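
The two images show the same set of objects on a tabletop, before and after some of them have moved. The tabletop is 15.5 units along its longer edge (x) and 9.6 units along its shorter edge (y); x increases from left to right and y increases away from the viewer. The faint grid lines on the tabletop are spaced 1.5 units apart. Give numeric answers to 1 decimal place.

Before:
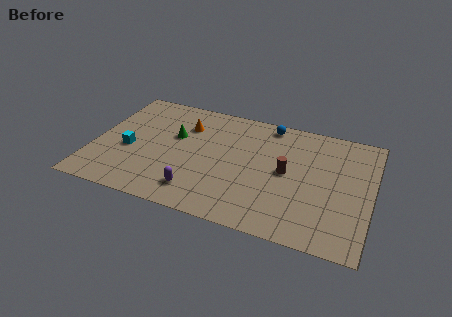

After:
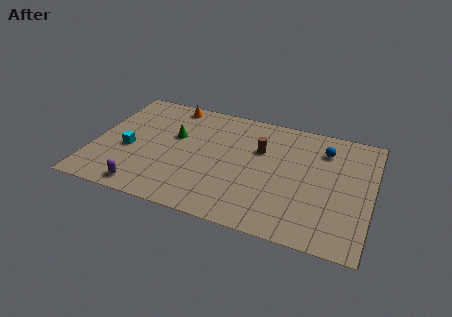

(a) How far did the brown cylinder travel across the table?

2.1

The brown cylinder moved from about (10.8, 4.9) to (9.2, 6.3), a distance of √(1.6² + 1.4²) ≈ 2.1.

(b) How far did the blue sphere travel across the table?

3.4

The blue sphere was near (9.5, 8.6) before and (12.7, 7.4) after, so it travelled √(3.2² + 1.2²) ≈ 3.4 units.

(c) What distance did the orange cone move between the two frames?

1.9

The orange cone moved from about (4.9, 7.0) to (3.9, 8.6), a distance of √(1.0² + 1.6²) ≈ 1.9.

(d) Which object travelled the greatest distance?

the blue sphere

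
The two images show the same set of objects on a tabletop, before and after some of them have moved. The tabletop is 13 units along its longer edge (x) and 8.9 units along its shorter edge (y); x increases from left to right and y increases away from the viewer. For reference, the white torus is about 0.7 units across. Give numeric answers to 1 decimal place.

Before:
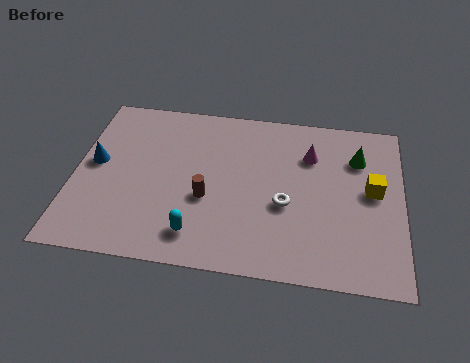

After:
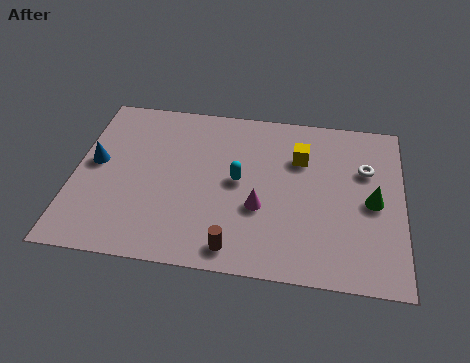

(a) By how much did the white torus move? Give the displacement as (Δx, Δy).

(3.1, 2.3)

From the two frames, the white torus sits at roughly (8.4, 3.6) before and (11.5, 5.9) after.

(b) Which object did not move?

the blue cone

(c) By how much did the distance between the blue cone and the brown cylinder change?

+2.1

They were about 4.7 units apart before and 6.8 after — 2.1 units further apart.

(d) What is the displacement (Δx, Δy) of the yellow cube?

(-2.9, 1.4)

From the two frames, the yellow cube sits at roughly (11.8, 4.8) before and (8.9, 6.2) after.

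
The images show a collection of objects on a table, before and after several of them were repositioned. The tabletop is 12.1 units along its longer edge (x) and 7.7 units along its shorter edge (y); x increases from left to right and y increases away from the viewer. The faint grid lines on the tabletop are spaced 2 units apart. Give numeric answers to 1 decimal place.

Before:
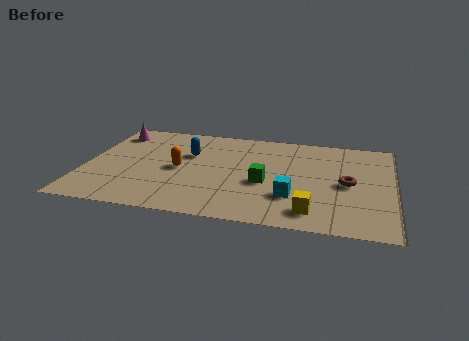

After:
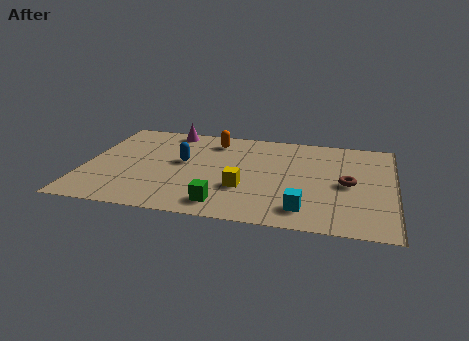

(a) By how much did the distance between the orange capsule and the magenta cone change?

-1.9

The distance was about 3.8 in the first image and 1.9 in the second, so they moved 1.9 units closer together.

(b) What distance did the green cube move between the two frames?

2.5

From (7.1, 3.2) to (5.6, 1.2), the green cube covered √(1.5² + 2.0²) ≈ 2.5 units.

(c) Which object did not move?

the brown torus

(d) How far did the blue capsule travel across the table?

0.7

From (4.0, 5.0) to (3.8, 4.3), the blue capsule covered √(0.2² + 0.7²) ≈ 0.7 units.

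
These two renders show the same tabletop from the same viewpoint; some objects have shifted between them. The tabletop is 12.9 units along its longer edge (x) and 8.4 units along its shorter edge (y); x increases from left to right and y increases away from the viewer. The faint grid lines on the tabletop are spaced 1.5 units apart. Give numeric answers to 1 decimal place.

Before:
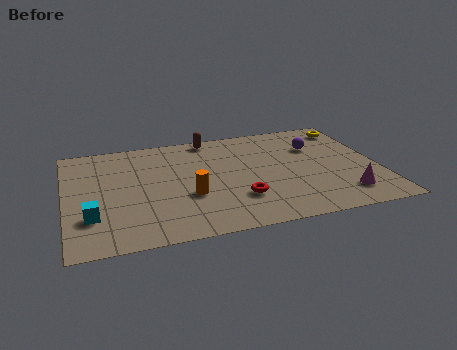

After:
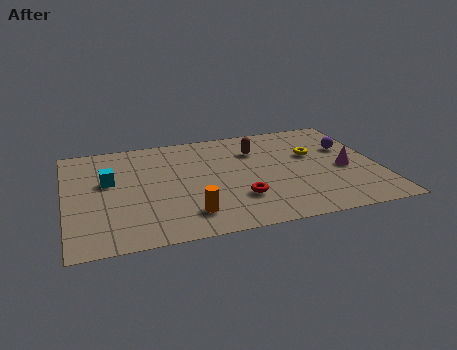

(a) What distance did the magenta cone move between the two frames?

2.0

From (11.3, 1.7) to (11.5, 3.7), the magenta cone covered √(0.2² + 2.0²) ≈ 2.0 units.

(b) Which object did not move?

the red torus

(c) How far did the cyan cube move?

2.7

The cyan cube was near (1.0, 2.4) before and (1.8, 5.0) after, so it travelled √(0.8² + 2.6²) ≈ 2.7 units.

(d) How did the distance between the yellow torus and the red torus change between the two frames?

-2.6

They were about 6.9 units apart before and 4.3 after — 2.6 units closer together.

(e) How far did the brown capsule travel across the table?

2.3

The brown capsule was near (6.2, 7.6) before and (8.0, 6.1) after, so it travelled √(1.8² + 1.5²) ≈ 2.3 units.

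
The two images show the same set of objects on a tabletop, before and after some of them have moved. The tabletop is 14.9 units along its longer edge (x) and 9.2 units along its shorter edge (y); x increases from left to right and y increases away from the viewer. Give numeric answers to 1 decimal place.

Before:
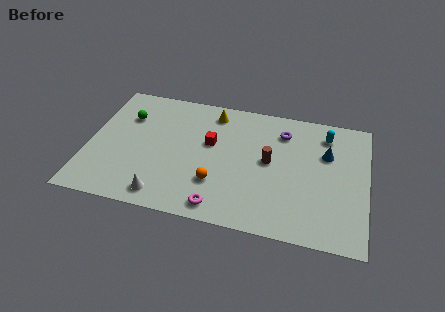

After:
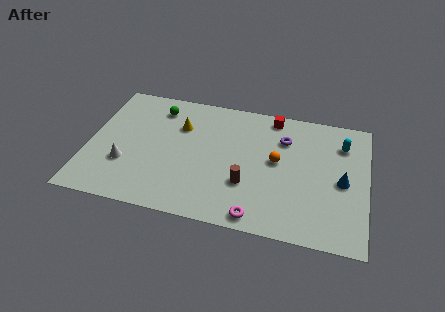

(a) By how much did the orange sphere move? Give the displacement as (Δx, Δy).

(3.1, 2.3)

The orange sphere was at about (7.0, 2.7) and moved to about (10.1, 5.0).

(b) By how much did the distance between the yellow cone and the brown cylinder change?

+0.8

Before: roughly 4.3 units apart; after: 5.1. That's 0.8 units further apart.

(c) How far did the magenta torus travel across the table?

2.0

The magenta torus moved from about (7.3, 1.1) to (9.3, 0.9), a distance of √(2.0² + 0.2²) ≈ 2.0.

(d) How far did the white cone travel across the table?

2.8

The white cone was near (4.3, 1.2) before and (2.1, 3.0) after, so it travelled √(2.2² + 1.8²) ≈ 2.8 units.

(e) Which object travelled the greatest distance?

the red cube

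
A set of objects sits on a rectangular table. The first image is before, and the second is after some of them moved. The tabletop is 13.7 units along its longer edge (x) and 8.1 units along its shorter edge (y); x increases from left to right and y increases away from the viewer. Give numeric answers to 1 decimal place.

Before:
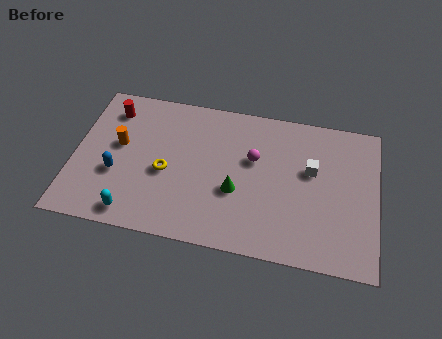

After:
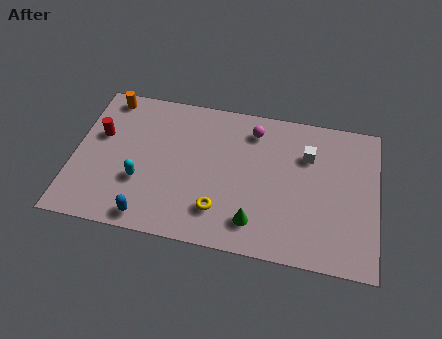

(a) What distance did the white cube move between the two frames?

0.8

The white cube was near (10.7, 4.9) before and (10.5, 5.7) after, so it travelled √(0.2² + 0.8²) ≈ 0.8 units.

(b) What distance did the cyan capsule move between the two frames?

1.8

The cyan capsule moved from about (2.9, 1.0) to (3.1, 2.8), a distance of √(0.2² + 1.8²) ≈ 1.8.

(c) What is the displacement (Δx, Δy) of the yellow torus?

(2.5, -1.6)

The yellow torus was at about (4.2, 3.5) and moved to about (6.7, 1.9).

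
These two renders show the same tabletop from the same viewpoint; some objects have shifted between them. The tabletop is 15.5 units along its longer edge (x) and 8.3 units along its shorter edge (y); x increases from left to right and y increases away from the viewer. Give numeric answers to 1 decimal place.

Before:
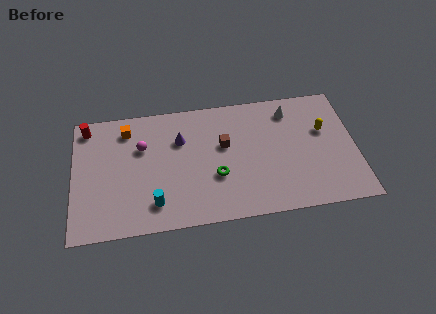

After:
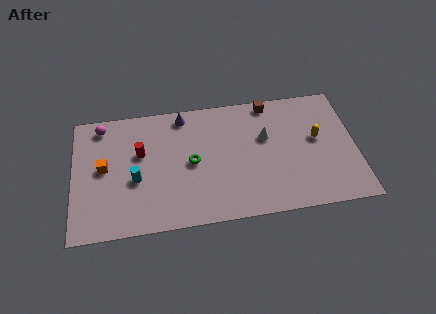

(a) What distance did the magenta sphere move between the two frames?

2.8

The magenta sphere moved from about (3.8, 5.5) to (1.6, 7.2), a distance of √(2.2² + 1.7²) ≈ 2.8.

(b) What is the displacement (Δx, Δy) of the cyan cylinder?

(-1.0, 1.7)

From the two frames, the cyan cylinder sits at roughly (4.4, 1.7) before and (3.4, 3.4) after.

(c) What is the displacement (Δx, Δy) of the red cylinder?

(2.9, -2.1)

From the two frames, the red cylinder sits at roughly (0.8, 7.2) before and (3.7, 5.1) after.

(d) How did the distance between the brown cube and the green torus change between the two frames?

+3.5

Before: roughly 2.1 units apart; after: 5.6. That's 3.5 units further apart.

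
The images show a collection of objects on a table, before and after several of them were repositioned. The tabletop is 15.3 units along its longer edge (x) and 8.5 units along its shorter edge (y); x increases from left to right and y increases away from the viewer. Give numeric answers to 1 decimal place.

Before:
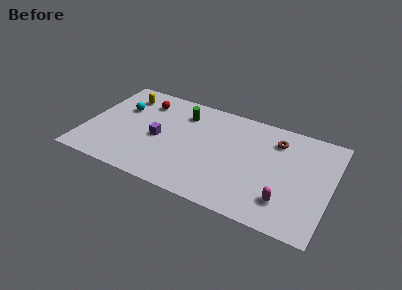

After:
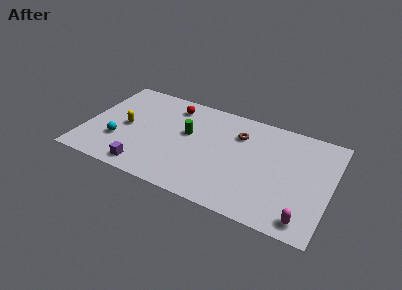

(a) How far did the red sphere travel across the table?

1.8

The red sphere was near (3.3, 6.7) before and (5.1, 7.0) after, so it travelled √(1.8² + 0.3²) ≈ 1.8 units.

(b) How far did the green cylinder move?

1.7

The green cylinder was near (5.8, 6.6) before and (6.3, 5.0) after, so it travelled √(0.5² + 1.6²) ≈ 1.7 units.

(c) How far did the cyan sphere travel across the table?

2.9

From (2.0, 5.6) to (2.2, 2.7), the cyan sphere covered √(0.2² + 2.9²) ≈ 2.9 units.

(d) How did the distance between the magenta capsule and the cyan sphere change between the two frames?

+0.6

They were about 11.3 units apart before and 11.9 after — 0.6 units further apart.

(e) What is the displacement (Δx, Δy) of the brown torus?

(-2.3, -0.4)

The brown torus started near (11.7, 6.6) and ended near (9.4, 6.2).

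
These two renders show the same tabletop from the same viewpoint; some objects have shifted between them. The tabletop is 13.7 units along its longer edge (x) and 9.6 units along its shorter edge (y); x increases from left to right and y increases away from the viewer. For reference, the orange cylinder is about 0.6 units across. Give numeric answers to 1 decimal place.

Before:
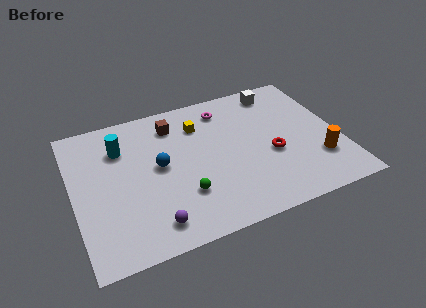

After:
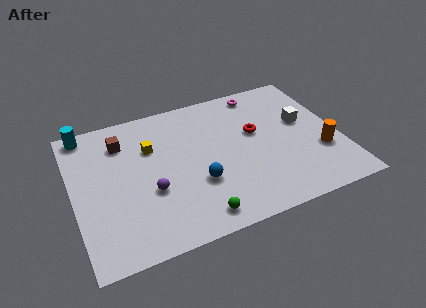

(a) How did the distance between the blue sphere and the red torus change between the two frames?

-1.7

Before: roughly 5.8 units apart; after: 4.1. That's 1.7 units closer together.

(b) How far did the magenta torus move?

2.1

The magenta torus was near (8.1, 7.9) before and (10.1, 8.5) after, so it travelled √(2.0² + 0.6²) ≈ 2.1 units.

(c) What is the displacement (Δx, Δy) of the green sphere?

(0.5, -1.6)

The green sphere started near (5.4, 2.8) and ended near (5.9, 1.2).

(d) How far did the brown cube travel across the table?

2.7

The brown cube moved from about (5.4, 7.7) to (2.7, 7.4), a distance of √(2.7² + 0.3²) ≈ 2.7.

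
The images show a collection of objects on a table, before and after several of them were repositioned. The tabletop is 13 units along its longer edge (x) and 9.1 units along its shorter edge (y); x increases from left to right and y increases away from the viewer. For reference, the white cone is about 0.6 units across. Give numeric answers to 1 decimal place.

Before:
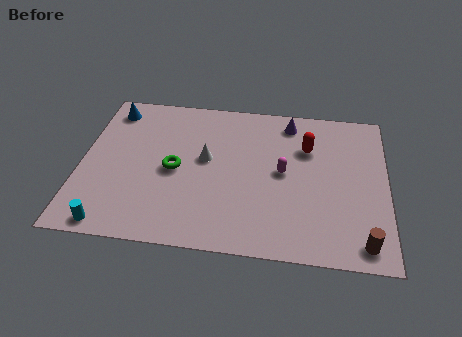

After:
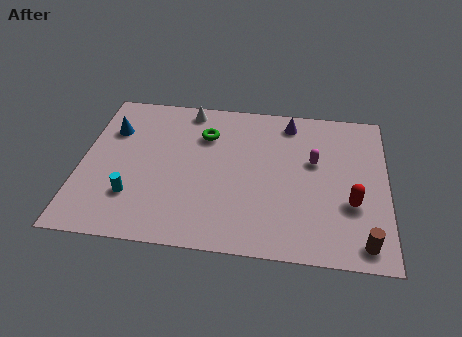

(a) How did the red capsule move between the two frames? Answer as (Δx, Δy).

(1.9, -3.1)

The red capsule started near (9.6, 6.3) and ended near (11.5, 3.2).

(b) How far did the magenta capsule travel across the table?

1.5

The magenta capsule was near (8.6, 4.7) before and (9.9, 5.5) after, so it travelled √(1.3² + 0.8²) ≈ 1.5 units.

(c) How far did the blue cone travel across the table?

1.3

The blue cone moved from about (1.1, 7.7) to (1.2, 6.4), a distance of √(0.1² + 1.3²) ≈ 1.3.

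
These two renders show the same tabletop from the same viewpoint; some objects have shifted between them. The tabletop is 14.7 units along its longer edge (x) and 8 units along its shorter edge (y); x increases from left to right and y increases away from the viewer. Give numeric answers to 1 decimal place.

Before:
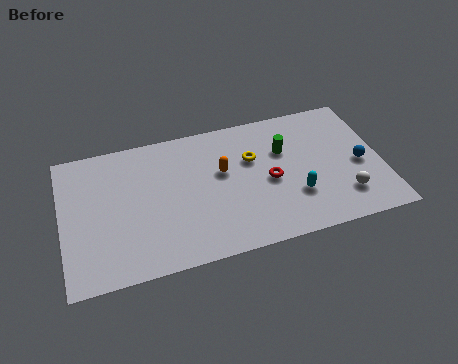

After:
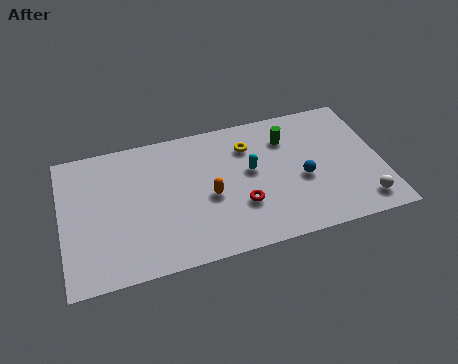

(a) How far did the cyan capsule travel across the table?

2.8

The cyan capsule moved from about (10.6, 2.5) to (8.7, 4.5), a distance of √(1.9² + 2.0²) ≈ 2.8.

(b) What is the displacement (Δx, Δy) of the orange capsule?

(-0.7, -1.3)

From the two frames, the orange capsule sits at roughly (7.4, 4.8) before and (6.7, 3.5) after.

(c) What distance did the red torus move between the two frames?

1.8

From (9.5, 3.7) to (8.1, 2.6), the red torus covered √(1.4² + 1.1²) ≈ 1.8 units.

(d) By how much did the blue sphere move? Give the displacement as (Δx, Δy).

(-2.7, -0.2)

The blue sphere started near (13.7, 3.6) and ended near (11.0, 3.4).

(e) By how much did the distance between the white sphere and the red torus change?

+1.9

They were about 3.8 units apart before and 5.7 after — 1.9 units further apart.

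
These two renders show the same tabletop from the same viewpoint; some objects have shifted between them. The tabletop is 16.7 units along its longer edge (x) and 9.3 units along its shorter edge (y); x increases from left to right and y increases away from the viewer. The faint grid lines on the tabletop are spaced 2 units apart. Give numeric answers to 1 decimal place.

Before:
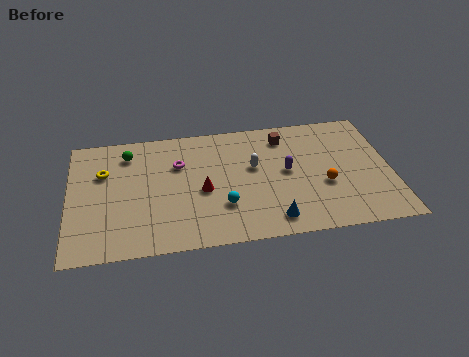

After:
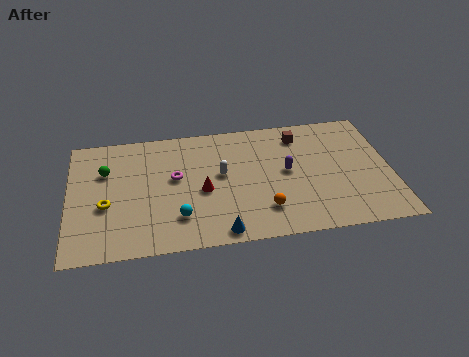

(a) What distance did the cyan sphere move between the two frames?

2.4

The cyan sphere was near (7.9, 2.8) before and (5.6, 2.3) after, so it travelled √(2.3² + 0.5²) ≈ 2.4 units.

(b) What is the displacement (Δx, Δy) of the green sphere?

(-1.2, -1.2)

The green sphere was at about (3.1, 7.5) and moved to about (1.9, 6.3).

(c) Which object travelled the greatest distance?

the orange sphere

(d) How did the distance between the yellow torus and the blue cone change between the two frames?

-3.4

They were about 9.8 units apart before and 6.4 after — 3.4 units closer together.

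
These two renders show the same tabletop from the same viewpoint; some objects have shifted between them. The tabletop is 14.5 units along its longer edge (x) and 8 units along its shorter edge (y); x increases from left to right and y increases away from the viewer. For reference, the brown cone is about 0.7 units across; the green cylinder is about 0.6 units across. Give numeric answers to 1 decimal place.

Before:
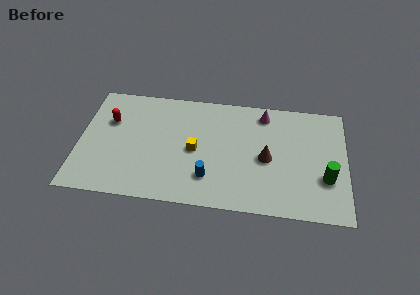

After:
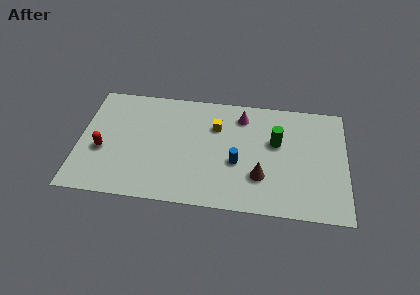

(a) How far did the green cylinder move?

3.5

From (13.4, 2.7) to (10.7, 4.9), the green cylinder covered √(2.7² + 2.2²) ≈ 3.5 units.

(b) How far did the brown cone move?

1.3

The brown cone moved from about (10.2, 3.7) to (9.9, 2.4), a distance of √(0.3² + 1.3²) ≈ 1.3.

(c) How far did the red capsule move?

2.1

The red capsule moved from about (1.6, 5.3) to (1.3, 3.2), a distance of √(0.3² + 2.1²) ≈ 2.1.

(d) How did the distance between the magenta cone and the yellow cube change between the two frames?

-3.1

Before: roughly 4.8 units apart; after: 1.7. That's 3.1 units closer together.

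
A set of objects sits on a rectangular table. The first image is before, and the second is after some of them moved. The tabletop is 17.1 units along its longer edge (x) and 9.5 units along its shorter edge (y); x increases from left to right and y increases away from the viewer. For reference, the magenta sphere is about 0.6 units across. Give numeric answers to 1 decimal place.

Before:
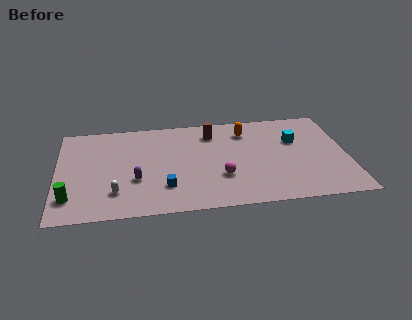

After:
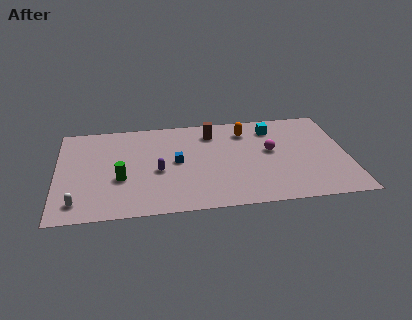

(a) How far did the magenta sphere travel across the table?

3.7

The magenta sphere moved from about (9.6, 3.1) to (12.6, 5.3), a distance of √(3.0² + 2.2²) ≈ 3.7.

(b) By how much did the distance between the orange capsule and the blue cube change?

-2.1

The distance was about 7.0 in the first image and 4.9 in the second, so they moved 2.1 units closer together.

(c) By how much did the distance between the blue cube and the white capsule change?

+3.8

Before: roughly 2.9 units apart; after: 6.7. That's 3.8 units further apart.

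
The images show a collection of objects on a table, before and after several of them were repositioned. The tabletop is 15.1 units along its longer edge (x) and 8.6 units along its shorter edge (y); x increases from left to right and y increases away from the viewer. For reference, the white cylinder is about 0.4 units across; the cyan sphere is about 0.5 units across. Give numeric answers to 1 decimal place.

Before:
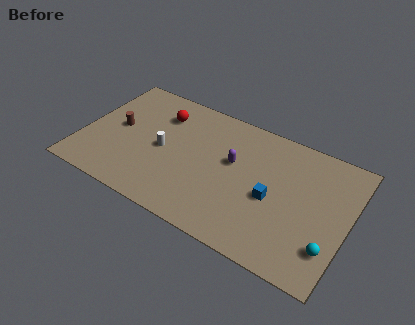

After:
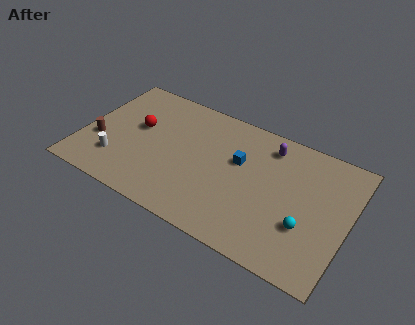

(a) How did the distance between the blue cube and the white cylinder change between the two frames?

+1.0

They were about 6.3 units apart before and 7.3 after — 1.0 units further apart.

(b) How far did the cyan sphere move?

1.6

The cyan sphere moved from about (14.3, 2.2) to (12.9, 2.9), a distance of √(1.4² + 0.7²) ≈ 1.6.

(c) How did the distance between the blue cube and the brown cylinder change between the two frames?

-0.9

They were about 9.0 units apart before and 8.1 after — 0.9 units closer together.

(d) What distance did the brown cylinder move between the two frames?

1.7

From (1.9, 4.5) to (1.0, 3.1), the brown cylinder covered √(0.9² + 1.4²) ≈ 1.7 units.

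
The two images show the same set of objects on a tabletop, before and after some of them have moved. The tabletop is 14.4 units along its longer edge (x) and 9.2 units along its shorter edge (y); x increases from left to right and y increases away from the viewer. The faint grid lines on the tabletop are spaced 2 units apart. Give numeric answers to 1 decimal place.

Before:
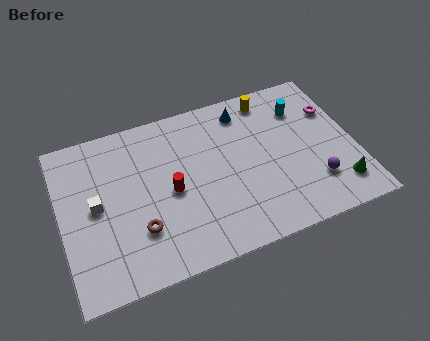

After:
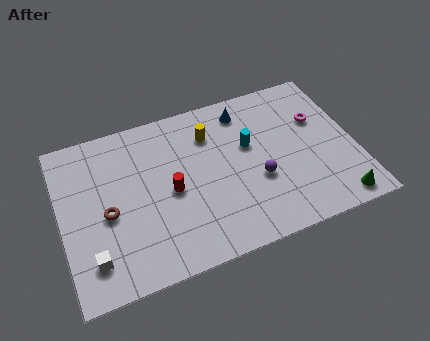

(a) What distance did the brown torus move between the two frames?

2.0

The brown torus moved from about (3.6, 2.7) to (2.2, 4.1), a distance of √(1.4² + 1.4²) ≈ 2.0.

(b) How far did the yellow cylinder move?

3.3

From (10.6, 8.0) to (7.5, 6.9), the yellow cylinder covered √(3.1² + 1.1²) ≈ 3.3 units.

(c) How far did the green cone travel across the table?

0.8

The green cone moved from about (13.3, 1.8) to (13.1, 1.0), a distance of √(0.2² + 0.8²) ≈ 0.8.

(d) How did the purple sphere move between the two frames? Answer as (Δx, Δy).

(-2.7, 1.1)

The purple sphere started near (12.2, 2.4) and ended near (9.5, 3.5).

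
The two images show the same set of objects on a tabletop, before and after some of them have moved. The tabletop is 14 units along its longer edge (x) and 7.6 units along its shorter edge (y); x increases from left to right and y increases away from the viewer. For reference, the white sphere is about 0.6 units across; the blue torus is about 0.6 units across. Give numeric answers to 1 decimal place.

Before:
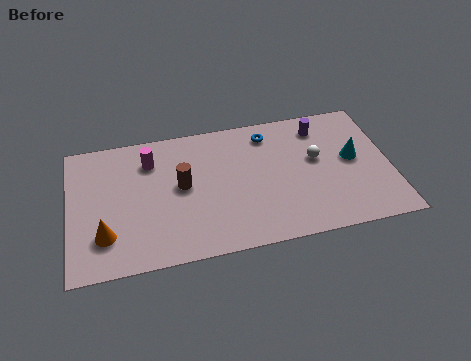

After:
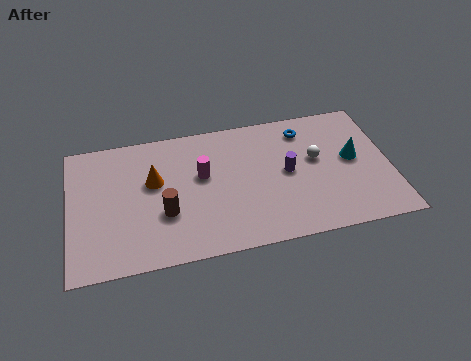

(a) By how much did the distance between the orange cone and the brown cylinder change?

-2.1

The distance was about 4.0 in the first image and 1.9 in the second, so they moved 2.1 units closer together.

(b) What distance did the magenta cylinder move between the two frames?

2.6

The magenta cylinder was near (3.6, 5.8) before and (5.8, 4.5) after, so it travelled √(2.2² + 1.3²) ≈ 2.6 units.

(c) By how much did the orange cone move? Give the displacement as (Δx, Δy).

(2.2, 2.6)

The orange cone was at about (1.5, 2.0) and moved to about (3.7, 4.6).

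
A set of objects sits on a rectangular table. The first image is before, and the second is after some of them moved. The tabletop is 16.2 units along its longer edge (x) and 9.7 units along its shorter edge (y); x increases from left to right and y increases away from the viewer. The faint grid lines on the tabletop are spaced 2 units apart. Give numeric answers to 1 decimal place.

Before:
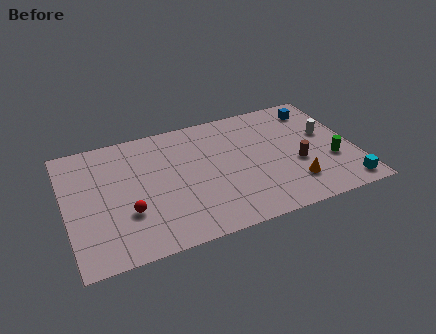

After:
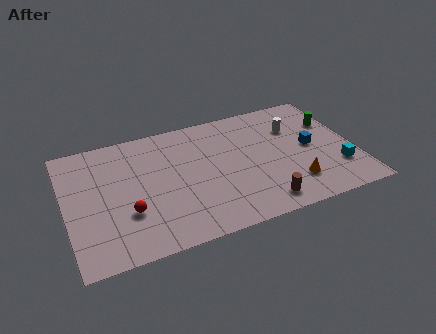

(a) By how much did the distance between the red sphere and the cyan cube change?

-0.4

Before: roughly 12.2 units apart; after: 11.8. That's 0.4 units closer together.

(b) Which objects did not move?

the red sphere and the orange cone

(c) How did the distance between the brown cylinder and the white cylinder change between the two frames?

+3.3

The distance was about 2.7 in the first image and 6.0 in the second, so they moved 3.3 units further apart.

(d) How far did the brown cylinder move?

3.3

The brown cylinder was near (12.9, 3.8) before and (10.6, 1.4) after, so it travelled √(2.3² + 2.4²) ≈ 3.3 units.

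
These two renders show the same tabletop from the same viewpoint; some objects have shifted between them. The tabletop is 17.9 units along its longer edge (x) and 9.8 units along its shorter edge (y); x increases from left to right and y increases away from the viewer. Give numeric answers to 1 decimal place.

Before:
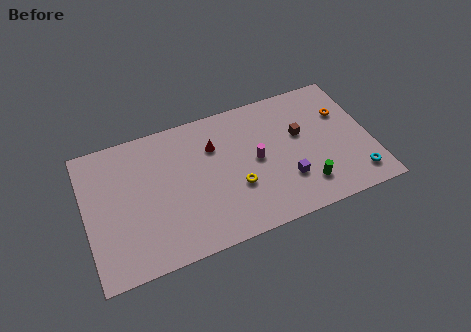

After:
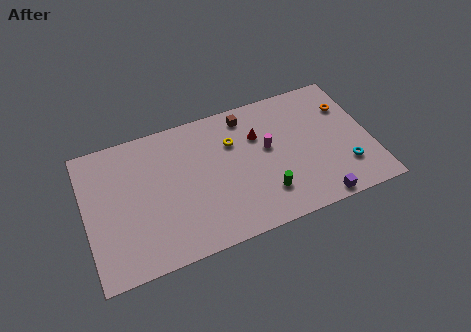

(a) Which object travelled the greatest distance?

the brown cube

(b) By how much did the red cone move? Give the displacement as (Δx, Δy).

(2.8, -0.2)

The red cone started near (8.2, 6.9) and ended near (11.0, 6.7).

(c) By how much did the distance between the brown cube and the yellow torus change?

-3.0

Before: roughly 4.9 units apart; after: 1.9. That's 3.0 units closer together.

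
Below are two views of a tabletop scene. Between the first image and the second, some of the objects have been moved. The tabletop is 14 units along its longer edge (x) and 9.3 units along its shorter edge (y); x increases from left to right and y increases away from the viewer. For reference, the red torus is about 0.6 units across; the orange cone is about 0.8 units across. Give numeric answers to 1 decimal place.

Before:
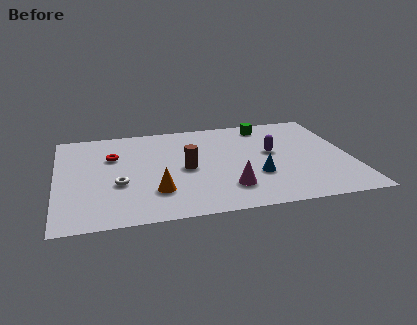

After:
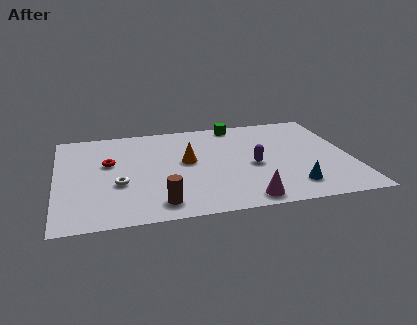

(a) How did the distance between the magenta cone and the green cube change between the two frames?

+1.2

They were about 6.2 units apart before and 7.4 after — 1.2 units further apart.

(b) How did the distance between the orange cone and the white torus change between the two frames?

+1.7

They were about 2.0 units apart before and 3.7 after — 1.7 units further apart.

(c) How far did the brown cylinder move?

3.3

The brown cylinder moved from about (6.1, 4.4) to (4.7, 1.4), a distance of √(1.4² + 3.0²) ≈ 3.3.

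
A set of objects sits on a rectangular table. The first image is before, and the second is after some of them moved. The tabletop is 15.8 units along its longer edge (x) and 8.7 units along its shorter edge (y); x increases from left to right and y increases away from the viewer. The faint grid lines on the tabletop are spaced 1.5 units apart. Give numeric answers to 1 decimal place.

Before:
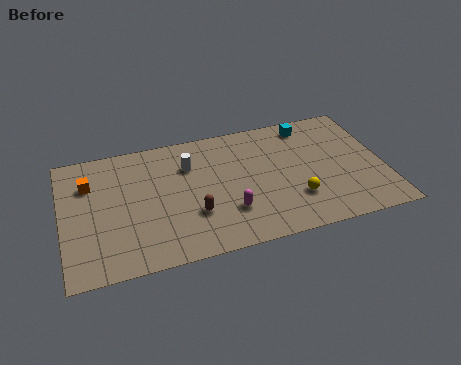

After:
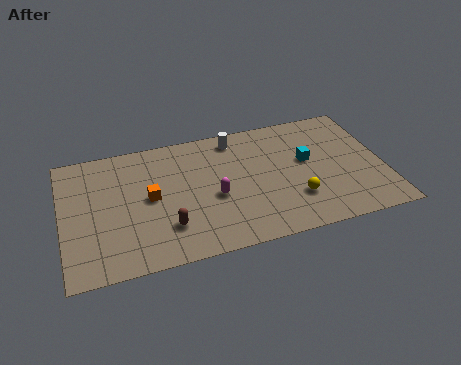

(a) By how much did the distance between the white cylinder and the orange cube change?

+0.4

They were about 4.9 units apart before and 5.3 after — 0.4 units further apart.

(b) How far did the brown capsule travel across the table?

1.4

The brown capsule was near (6.3, 2.8) before and (5.0, 2.3) after, so it travelled √(1.3² + 0.5²) ≈ 1.4 units.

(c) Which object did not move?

the yellow sphere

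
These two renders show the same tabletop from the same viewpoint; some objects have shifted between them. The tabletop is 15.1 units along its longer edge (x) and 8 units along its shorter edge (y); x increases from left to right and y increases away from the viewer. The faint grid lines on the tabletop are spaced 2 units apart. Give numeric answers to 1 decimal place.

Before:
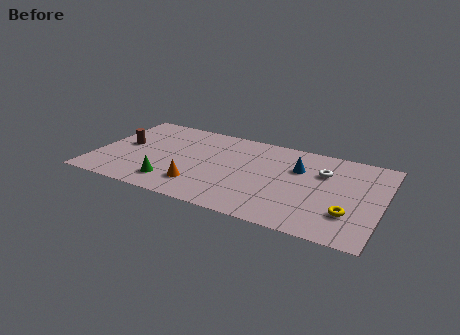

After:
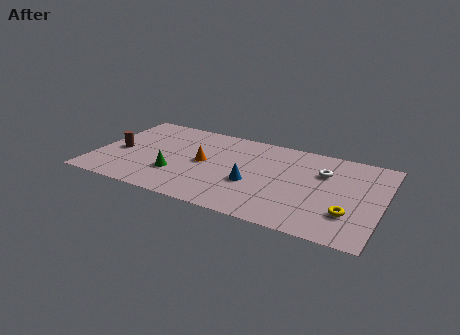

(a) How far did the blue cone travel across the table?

3.2

The blue cone was near (10.6, 5.4) before and (8.4, 3.1) after, so it travelled √(2.2² + 2.3²) ≈ 3.2 units.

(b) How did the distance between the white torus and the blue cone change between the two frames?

+2.9

They were about 1.3 units apart before and 4.2 after — 2.9 units further apart.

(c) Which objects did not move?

the yellow torus and the white torus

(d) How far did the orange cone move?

2.2

The orange cone moved from about (5.7, 1.9) to (5.7, 4.1), a distance of √(0.0² + 2.2²) ≈ 2.2.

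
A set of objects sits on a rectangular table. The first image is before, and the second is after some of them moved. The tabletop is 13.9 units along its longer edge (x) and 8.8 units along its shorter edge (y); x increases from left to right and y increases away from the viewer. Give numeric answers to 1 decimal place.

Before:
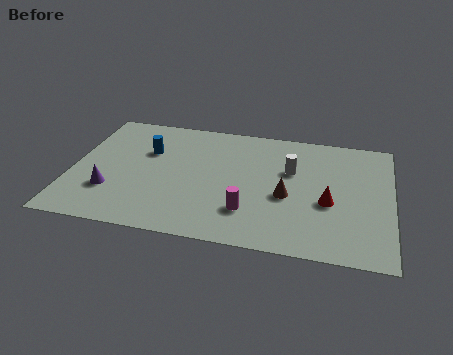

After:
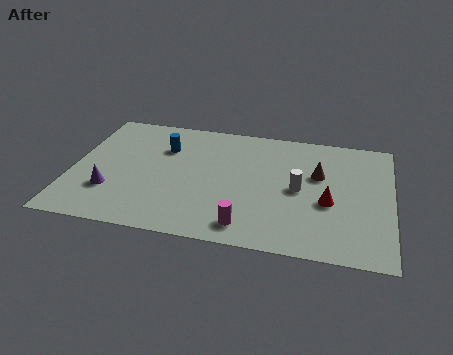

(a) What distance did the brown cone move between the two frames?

2.2

The brown cone moved from about (9.4, 3.7) to (10.7, 5.5), a distance of √(1.3² + 1.8²) ≈ 2.2.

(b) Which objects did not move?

the purple cone and the red cone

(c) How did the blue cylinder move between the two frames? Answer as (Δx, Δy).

(0.7, 0.4)

From the two frames, the blue cylinder sits at roughly (3.2, 5.8) before and (3.9, 6.2) after.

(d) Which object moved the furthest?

the brown cone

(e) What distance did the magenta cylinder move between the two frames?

1.0

The magenta cylinder was near (7.8, 2.3) before and (7.8, 1.3) after, so it travelled √(0.0² + 1.0²) ≈ 1.0 units.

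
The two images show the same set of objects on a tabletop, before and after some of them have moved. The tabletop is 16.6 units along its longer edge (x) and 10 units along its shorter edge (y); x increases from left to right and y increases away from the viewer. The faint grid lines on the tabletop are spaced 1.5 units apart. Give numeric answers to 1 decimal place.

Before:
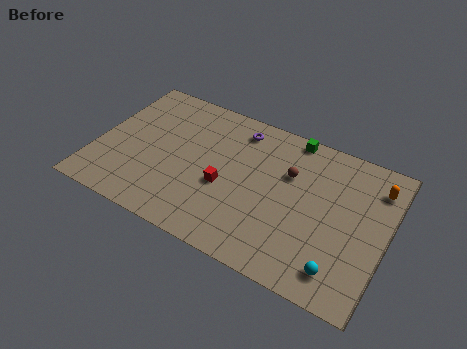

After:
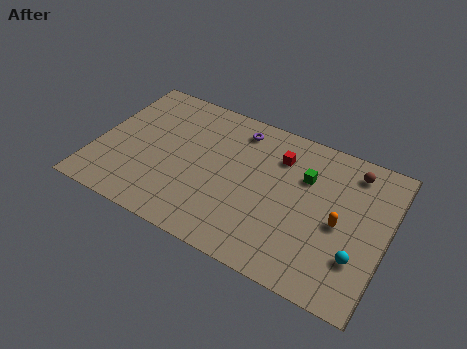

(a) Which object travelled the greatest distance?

the red cube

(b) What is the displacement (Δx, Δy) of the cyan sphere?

(0.8, 1.2)

The cyan sphere started near (14.4, 1.7) and ended near (15.2, 2.9).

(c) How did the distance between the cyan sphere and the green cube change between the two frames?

-3.2

Before: roughly 8.4 units apart; after: 5.2. That's 3.2 units closer together.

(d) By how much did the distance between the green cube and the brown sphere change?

+0.4

They were about 2.6 units apart before and 3.0 after — 0.4 units further apart.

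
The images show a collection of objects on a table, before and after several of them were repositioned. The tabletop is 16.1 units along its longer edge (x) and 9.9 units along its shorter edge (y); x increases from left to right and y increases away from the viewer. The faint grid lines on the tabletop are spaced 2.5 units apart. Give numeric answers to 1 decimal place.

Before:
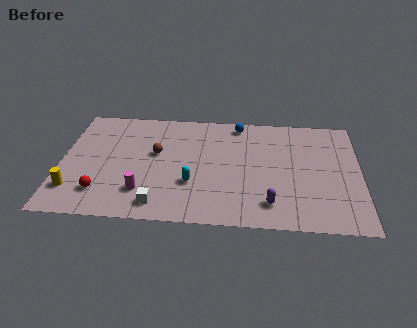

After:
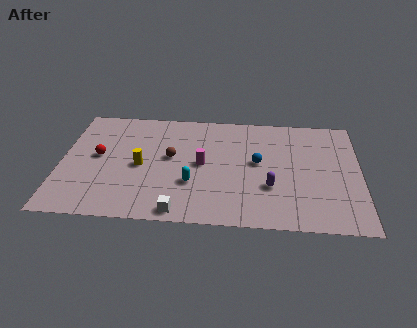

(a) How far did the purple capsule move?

1.4

The purple capsule moved from about (11.3, 1.9) to (11.3, 3.3), a distance of √(0.0² + 1.4²) ≈ 1.4.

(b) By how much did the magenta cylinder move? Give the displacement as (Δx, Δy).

(3.1, 2.6)

The magenta cylinder started near (4.5, 2.4) and ended near (7.6, 5.0).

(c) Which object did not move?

the cyan capsule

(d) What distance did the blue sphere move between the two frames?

3.6

From (9.5, 8.8) to (10.6, 5.4), the blue sphere covered √(1.1² + 3.4²) ≈ 3.6 units.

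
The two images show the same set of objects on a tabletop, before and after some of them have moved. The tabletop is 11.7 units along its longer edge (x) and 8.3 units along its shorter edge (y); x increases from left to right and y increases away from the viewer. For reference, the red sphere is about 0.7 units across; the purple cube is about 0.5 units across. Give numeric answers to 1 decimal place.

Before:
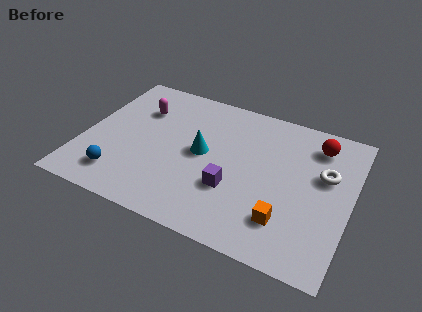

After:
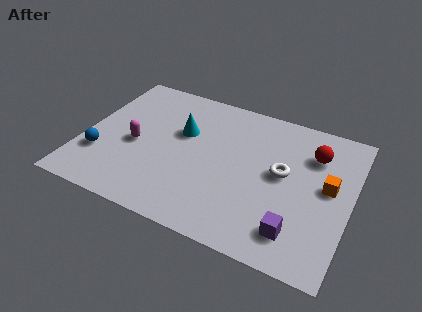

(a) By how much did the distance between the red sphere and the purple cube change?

-0.6

They were about 5.1 units apart before and 4.5 after — 0.6 units closer together.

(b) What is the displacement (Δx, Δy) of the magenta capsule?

(0.1, -2.2)

The magenta capsule was at about (2.2, 5.9) and moved to about (2.3, 3.7).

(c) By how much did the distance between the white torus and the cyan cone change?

-0.8

The distance was about 5.4 in the first image and 4.6 in the second, so they moved 0.8 units closer together.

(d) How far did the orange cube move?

3.0

From (9.1, 2.0) to (10.7, 4.5), the orange cube covered √(1.6² + 2.5²) ≈ 3.0 units.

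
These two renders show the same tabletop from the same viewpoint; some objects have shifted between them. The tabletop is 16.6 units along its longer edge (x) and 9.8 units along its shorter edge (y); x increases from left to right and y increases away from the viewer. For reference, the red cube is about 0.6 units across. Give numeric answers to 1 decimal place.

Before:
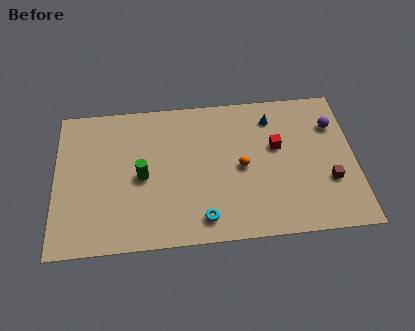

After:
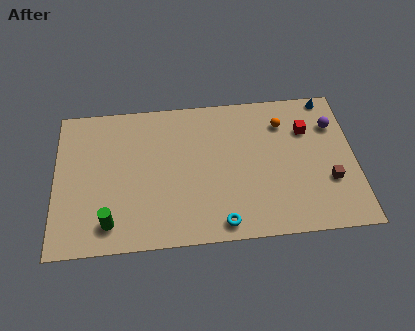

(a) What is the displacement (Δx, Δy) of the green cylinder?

(-1.8, -2.9)

The green cylinder was at about (4.8, 4.6) and moved to about (3.0, 1.7).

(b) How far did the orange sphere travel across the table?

3.7

From (10.3, 4.7) to (12.7, 7.5), the orange sphere covered √(2.4² + 2.8²) ≈ 3.7 units.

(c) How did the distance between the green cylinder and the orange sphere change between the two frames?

+5.8

Before: roughly 5.5 units apart; after: 11.3. That's 5.8 units further apart.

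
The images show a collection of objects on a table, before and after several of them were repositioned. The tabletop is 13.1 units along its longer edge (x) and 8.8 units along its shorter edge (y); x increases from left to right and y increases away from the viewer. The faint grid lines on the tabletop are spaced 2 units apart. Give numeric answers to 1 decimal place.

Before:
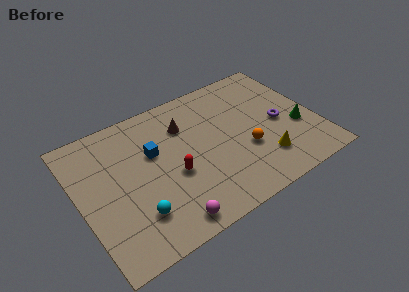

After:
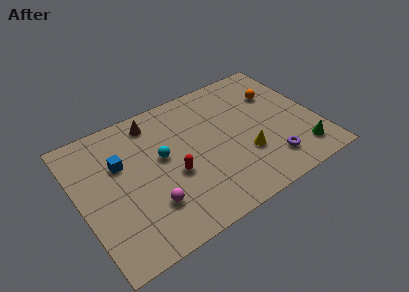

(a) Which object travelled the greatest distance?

the orange sphere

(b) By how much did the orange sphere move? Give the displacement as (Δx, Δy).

(2.3, 2.9)

From the two frames, the orange sphere sits at roughly (9.0, 3.2) before and (11.3, 6.1) after.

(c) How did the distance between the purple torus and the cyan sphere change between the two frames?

-2.2

The distance was about 8.6 in the first image and 6.4 in the second, so they moved 2.2 units closer together.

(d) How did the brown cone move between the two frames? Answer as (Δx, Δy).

(-1.6, 1.1)

From the two frames, the brown cone sits at roughly (6.1, 6.4) before and (4.5, 7.5) after.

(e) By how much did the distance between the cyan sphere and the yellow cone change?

-2.3

Before: roughly 7.1 units apart; after: 4.8. That's 2.3 units closer together.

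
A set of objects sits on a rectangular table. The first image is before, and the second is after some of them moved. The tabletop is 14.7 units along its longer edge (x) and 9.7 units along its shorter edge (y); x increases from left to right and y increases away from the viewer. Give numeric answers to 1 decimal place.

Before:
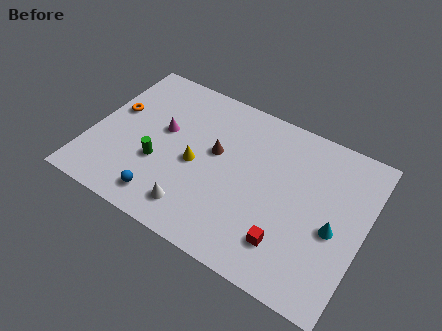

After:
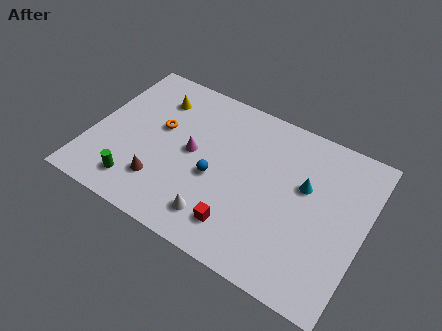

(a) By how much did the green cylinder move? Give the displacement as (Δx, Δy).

(-0.9, -1.8)

The green cylinder started near (3.8, 3.5) and ended near (2.9, 1.7).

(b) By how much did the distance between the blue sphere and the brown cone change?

-1.5

They were about 4.7 units apart before and 3.2 after — 1.5 units closer together.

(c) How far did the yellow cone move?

4.1

The yellow cone was near (5.7, 4.4) before and (3.0, 7.5) after, so it travelled √(2.7² + 3.1²) ≈ 4.1 units.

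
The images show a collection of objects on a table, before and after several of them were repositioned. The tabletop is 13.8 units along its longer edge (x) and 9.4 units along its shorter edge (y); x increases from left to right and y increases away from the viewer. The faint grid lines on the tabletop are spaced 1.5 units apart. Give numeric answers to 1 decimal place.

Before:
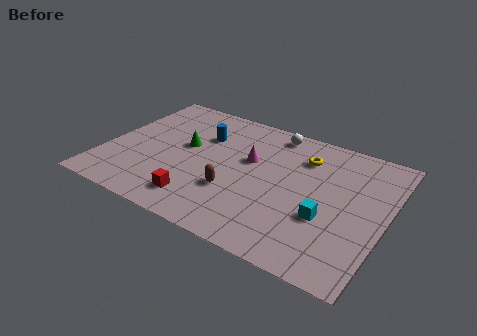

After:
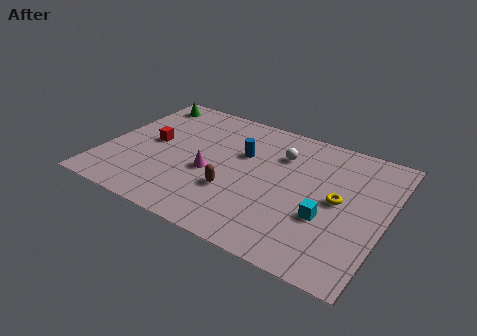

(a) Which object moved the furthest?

the red cube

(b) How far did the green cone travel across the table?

3.8

From (3.8, 5.3) to (1.2, 8.1), the green cone covered √(2.6² + 2.8²) ≈ 3.8 units.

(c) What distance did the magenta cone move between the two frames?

2.5

From (7.0, 5.7) to (5.3, 3.9), the magenta cone covered √(1.7² + 1.8²) ≈ 2.5 units.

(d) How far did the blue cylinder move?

2.2

The blue cylinder was near (4.5, 6.5) before and (6.6, 6.0) after, so it travelled √(2.1² + 0.5²) ≈ 2.2 units.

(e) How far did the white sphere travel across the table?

1.6

The white sphere was near (7.8, 8.3) before and (8.4, 6.8) after, so it travelled √(0.6² + 1.5²) ≈ 1.6 units.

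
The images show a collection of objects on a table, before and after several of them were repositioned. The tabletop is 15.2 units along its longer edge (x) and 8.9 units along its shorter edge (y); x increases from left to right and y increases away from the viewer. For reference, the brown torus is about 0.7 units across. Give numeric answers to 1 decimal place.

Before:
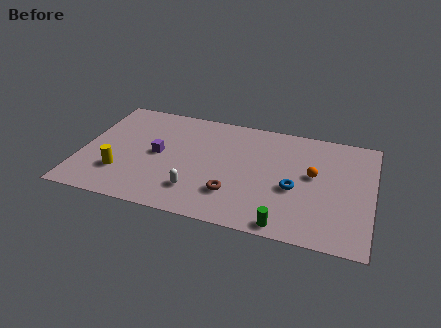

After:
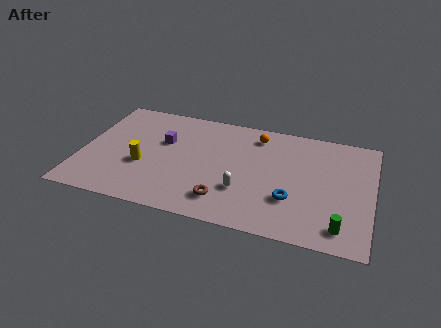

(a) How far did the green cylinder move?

2.9

The green cylinder was near (10.9, 0.8) before and (13.7, 1.4) after, so it travelled √(2.8² + 0.6²) ≈ 2.9 units.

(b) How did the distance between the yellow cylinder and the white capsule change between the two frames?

+1.3

The distance was about 4.0 in the first image and 5.3 in the second, so they moved 1.3 units further apart.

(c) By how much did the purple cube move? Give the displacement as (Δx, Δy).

(0.2, 1.1)

From the two frames, the purple cube sits at roughly (4.0, 4.5) before and (4.2, 5.6) after.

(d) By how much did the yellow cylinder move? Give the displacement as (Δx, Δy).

(1.1, 0.9)

The yellow cylinder was at about (2.2, 2.5) and moved to about (3.3, 3.4).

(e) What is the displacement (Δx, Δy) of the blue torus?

(-0.1, -0.9)

The blue torus started near (11.2, 3.7) and ended near (11.1, 2.8).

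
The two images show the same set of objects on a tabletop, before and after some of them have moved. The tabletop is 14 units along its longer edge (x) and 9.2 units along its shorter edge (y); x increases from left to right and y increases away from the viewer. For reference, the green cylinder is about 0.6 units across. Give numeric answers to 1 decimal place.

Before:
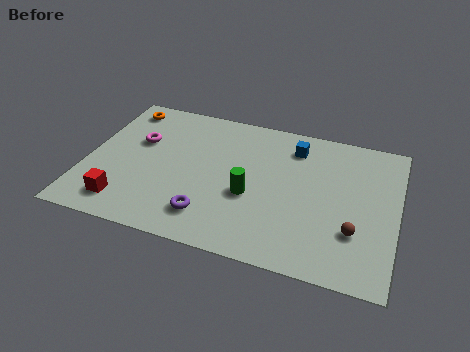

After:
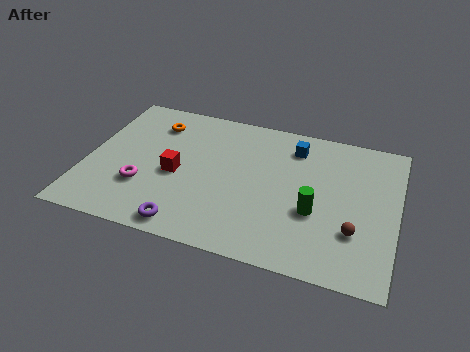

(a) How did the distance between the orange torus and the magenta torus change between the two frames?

+2.0

The distance was about 2.3 in the first image and 4.3 in the second, so they moved 2.0 units further apart.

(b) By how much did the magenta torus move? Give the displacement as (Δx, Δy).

(0.5, -2.9)

The magenta torus started near (2.2, 5.8) and ended near (2.7, 2.9).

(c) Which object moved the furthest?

the red cube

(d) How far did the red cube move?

3.3

The red cube moved from about (2.0, 1.6) to (4.1, 4.1), a distance of √(2.1² + 2.5²) ≈ 3.3.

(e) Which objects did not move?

the brown sphere and the blue cube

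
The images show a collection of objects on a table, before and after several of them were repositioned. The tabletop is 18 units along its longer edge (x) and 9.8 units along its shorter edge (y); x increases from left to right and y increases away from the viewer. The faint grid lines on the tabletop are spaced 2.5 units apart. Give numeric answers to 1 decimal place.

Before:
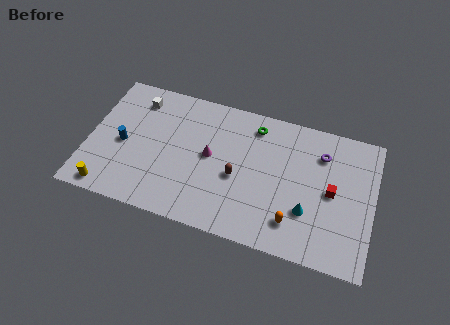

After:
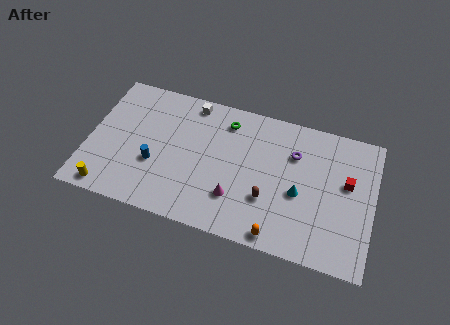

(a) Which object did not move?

the yellow cylinder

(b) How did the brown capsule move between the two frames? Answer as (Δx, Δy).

(2.0, -1.0)

The brown capsule was at about (9.5, 4.2) and moved to about (11.5, 3.2).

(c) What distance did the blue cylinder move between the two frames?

2.3

From (2.2, 4.5) to (4.3, 3.6), the blue cylinder covered √(2.1² + 0.9²) ≈ 2.3 units.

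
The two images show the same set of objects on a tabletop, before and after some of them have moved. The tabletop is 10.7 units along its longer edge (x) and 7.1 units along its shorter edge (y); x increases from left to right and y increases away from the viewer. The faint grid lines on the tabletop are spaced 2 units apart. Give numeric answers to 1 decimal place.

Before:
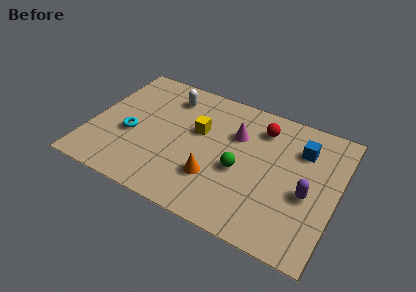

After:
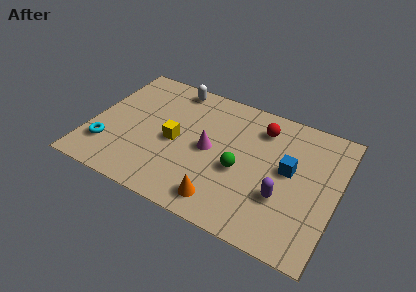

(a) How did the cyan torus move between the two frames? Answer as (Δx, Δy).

(-0.9, -1.1)

The cyan torus started near (1.8, 2.9) and ended near (0.9, 1.8).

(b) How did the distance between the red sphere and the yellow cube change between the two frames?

+1.3

Before: roughly 2.9 units apart; after: 4.2. That's 1.3 units further apart.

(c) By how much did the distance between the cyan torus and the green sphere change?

+1.0

They were about 4.8 units apart before and 5.8 after — 1.0 units further apart.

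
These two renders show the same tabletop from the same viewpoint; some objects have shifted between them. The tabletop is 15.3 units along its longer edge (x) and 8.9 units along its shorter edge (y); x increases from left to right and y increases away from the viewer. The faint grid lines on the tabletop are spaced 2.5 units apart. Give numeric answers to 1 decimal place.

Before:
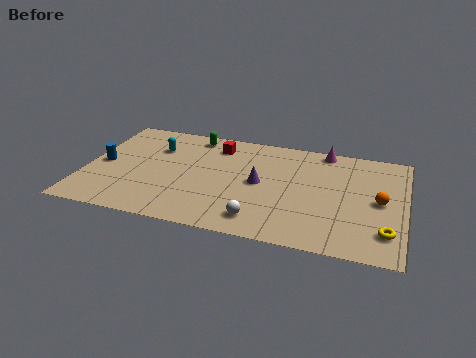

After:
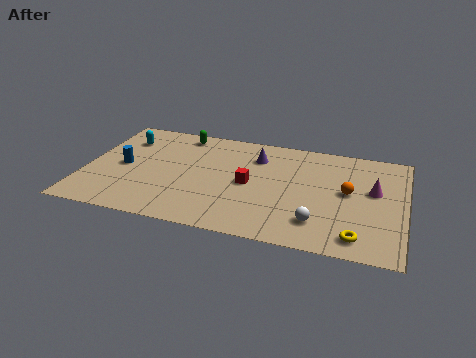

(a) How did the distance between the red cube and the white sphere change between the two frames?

-2.1

Before: roughly 6.2 units apart; after: 4.1. That's 2.1 units closer together.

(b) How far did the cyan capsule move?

1.6

From (3.2, 6.3) to (1.6, 6.7), the cyan capsule covered √(1.6² + 0.4²) ≈ 1.6 units.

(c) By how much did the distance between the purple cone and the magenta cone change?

+1.3

The distance was about 4.6 in the first image and 5.9 in the second, so they moved 1.3 units further apart.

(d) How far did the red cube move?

3.4

From (6.1, 7.2) to (7.9, 4.3), the red cube covered √(1.8² + 2.9²) ≈ 3.4 units.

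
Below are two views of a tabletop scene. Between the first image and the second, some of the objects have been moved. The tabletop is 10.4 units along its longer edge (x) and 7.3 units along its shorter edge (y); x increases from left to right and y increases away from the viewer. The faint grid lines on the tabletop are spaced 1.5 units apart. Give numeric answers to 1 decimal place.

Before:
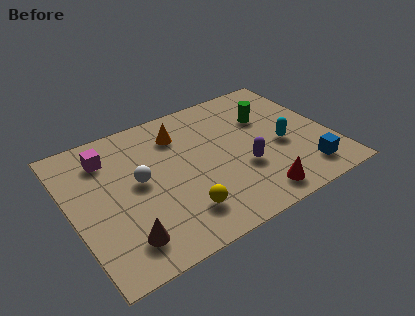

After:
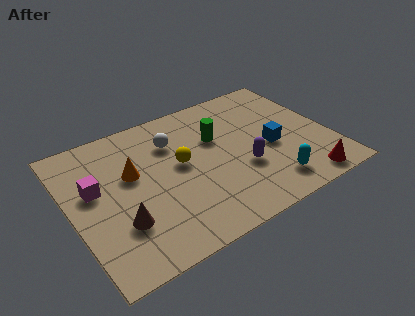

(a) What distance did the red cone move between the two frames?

2.0

From (6.9, 1.0) to (8.9, 0.8), the red cone covered √(2.0² + 0.2²) ≈ 2.0 units.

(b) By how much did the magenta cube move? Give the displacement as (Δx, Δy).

(-0.7, -1.4)

The magenta cube started near (1.7, 5.7) and ended near (1.0, 4.3).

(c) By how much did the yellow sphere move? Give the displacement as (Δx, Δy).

(0.4, 2.4)

The yellow sphere was at about (4.0, 1.6) and moved to about (4.4, 4.0).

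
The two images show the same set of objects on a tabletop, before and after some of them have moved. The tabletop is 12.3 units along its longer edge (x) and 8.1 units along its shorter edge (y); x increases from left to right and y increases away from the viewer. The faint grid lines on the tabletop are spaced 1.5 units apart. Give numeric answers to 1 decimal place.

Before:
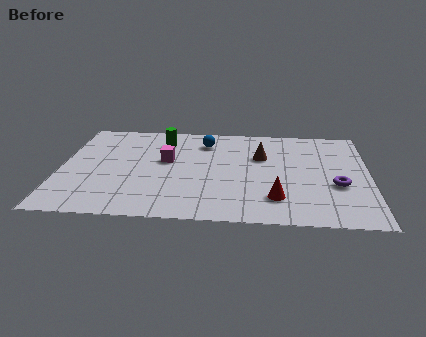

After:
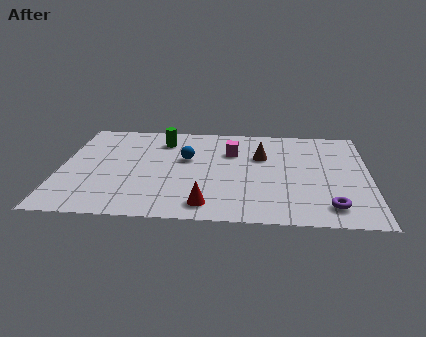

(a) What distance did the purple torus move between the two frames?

1.7

The purple torus was near (11.0, 3.1) before and (10.7, 1.4) after, so it travelled √(0.3² + 1.7²) ≈ 1.7 units.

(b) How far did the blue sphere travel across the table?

1.7

The blue sphere was near (5.7, 6.4) before and (5.0, 4.9) after, so it travelled √(0.7² + 1.5²) ≈ 1.7 units.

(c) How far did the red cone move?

2.8

The red cone was near (8.6, 1.9) before and (5.9, 1.2) after, so it travelled √(2.7² + 0.7²) ≈ 2.8 units.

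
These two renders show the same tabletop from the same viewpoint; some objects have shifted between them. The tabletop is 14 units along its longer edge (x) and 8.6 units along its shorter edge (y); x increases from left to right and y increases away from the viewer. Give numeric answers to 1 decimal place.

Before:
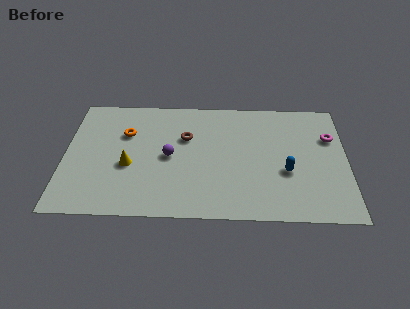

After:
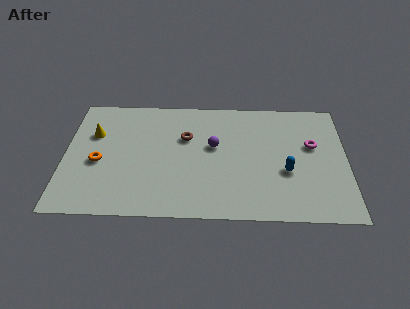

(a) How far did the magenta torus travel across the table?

1.1

The magenta torus was near (13.2, 5.8) before and (12.3, 5.2) after, so it travelled √(0.9² + 0.6²) ≈ 1.1 units.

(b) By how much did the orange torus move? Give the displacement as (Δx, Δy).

(-1.3, -2.1)

The orange torus started near (3.0, 5.8) and ended near (1.7, 3.7).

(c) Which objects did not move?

the blue capsule and the brown torus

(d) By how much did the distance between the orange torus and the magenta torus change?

+0.5

The distance was about 10.2 in the first image and 10.7 in the second, so they moved 0.5 units further apart.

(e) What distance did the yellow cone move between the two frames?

2.8

The yellow cone moved from about (3.2, 3.5) to (1.4, 5.7), a distance of √(1.8² + 2.2²) ≈ 2.8.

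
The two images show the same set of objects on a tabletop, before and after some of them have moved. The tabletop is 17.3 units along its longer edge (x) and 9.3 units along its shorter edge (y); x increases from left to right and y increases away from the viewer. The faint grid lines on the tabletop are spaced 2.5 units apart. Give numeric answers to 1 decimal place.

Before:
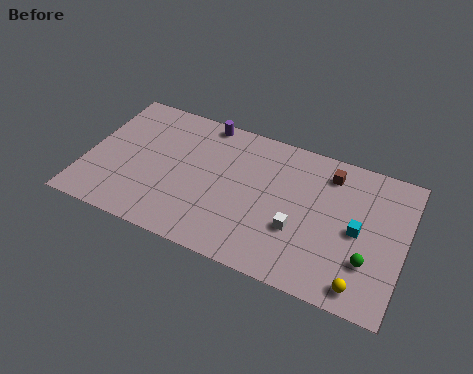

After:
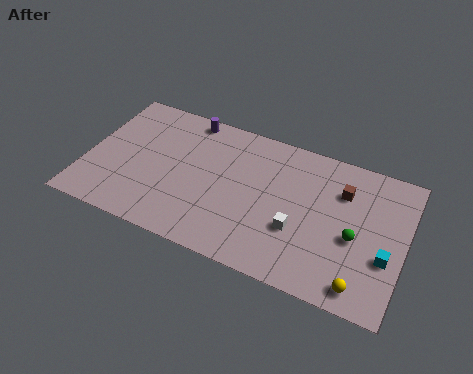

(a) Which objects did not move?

the yellow sphere and the white cube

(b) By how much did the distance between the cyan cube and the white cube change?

+1.4

Before: roughly 3.3 units apart; after: 4.7. That's 1.4 units further apart.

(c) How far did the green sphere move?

1.4

The green sphere moved from about (15.5, 2.8) to (14.7, 4.0), a distance of √(0.8² + 1.2²) ≈ 1.4.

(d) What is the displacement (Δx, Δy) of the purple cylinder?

(-0.9, -0.1)

The purple cylinder started near (6.0, 8.5) and ended near (5.1, 8.4).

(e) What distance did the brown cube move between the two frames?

1.2

The brown cube was near (13.0, 7.6) before and (13.8, 6.7) after, so it travelled √(0.8² + 0.9²) ≈ 1.2 units.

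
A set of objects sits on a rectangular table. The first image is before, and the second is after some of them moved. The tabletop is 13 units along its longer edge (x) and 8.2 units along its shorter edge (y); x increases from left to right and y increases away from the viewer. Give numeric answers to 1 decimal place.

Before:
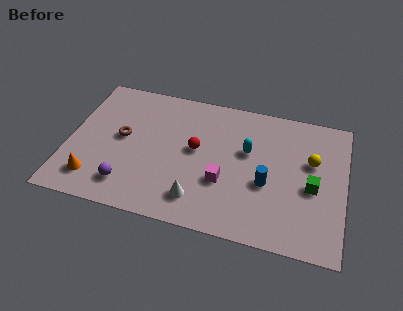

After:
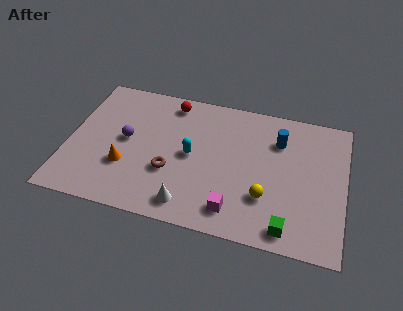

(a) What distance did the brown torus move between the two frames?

2.8

The brown torus moved from about (2.5, 4.4) to (4.9, 2.9), a distance of √(2.4² + 1.5²) ≈ 2.8.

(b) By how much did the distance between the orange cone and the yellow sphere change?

-4.0

They were about 10.6 units apart before and 6.6 after — 4.0 units closer together.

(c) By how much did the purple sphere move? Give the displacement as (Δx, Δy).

(-0.3, 2.7)

From the two frames, the purple sphere sits at roughly (3.0, 1.6) before and (2.7, 4.3) after.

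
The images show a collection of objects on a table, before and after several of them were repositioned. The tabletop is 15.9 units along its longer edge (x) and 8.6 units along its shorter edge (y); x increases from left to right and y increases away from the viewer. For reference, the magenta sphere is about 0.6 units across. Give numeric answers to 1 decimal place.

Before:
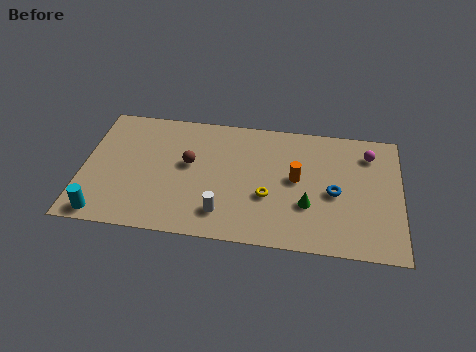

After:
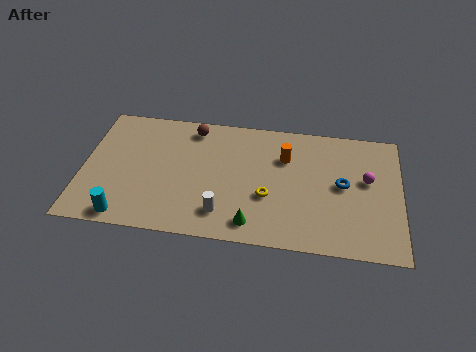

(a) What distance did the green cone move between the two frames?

3.1

The green cone moved from about (11.3, 2.9) to (8.6, 1.3), a distance of √(2.7² + 1.6²) ≈ 3.1.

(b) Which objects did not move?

the white cylinder and the yellow torus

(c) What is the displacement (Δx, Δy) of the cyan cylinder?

(1.1, 0.0)

The cyan cylinder started near (1.2, 0.9) and ended near (2.3, 0.9).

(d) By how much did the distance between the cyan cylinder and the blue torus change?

-0.5

Before: roughly 11.8 units apart; after: 11.3. That's 0.5 units closer together.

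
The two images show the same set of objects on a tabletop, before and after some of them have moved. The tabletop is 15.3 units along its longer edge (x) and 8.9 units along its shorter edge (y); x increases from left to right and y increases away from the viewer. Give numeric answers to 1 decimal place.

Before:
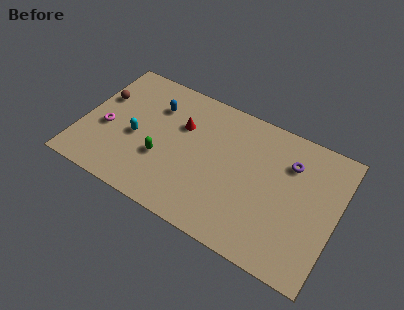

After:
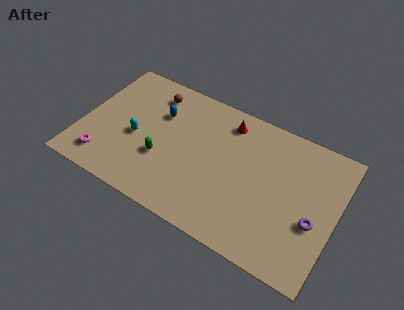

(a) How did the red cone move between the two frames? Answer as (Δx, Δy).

(2.6, 1.5)

The red cone started near (5.8, 5.9) and ended near (8.4, 7.4).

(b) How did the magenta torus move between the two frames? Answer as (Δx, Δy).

(0.2, -2.1)

The magenta torus was at about (1.5, 3.7) and moved to about (1.7, 1.6).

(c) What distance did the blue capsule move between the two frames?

0.5

The blue capsule was near (4.1, 6.5) before and (4.4, 6.1) after, so it travelled √(0.3² + 0.4²) ≈ 0.5 units.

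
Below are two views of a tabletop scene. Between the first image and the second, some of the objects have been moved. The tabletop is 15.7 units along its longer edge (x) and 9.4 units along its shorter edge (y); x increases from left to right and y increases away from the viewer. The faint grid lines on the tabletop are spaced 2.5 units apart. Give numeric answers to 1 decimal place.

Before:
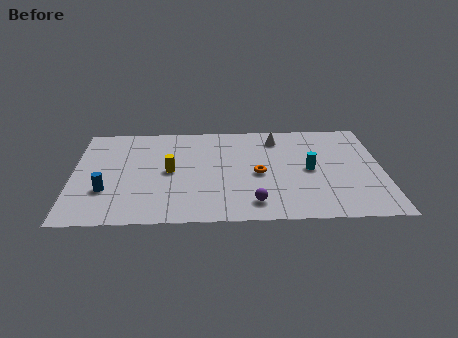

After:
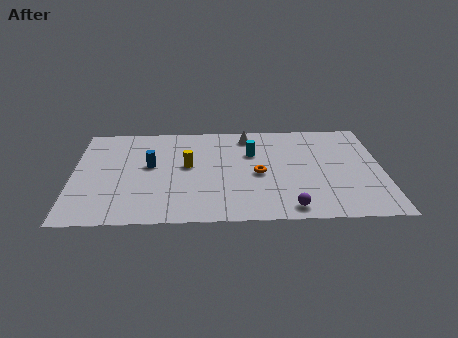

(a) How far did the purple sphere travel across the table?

1.9

From (9.1, 1.6) to (10.9, 1.1), the purple sphere covered √(1.8² + 0.5²) ≈ 1.9 units.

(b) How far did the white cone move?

1.5

From (10.4, 7.7) to (8.9, 8.0), the white cone covered √(1.5² + 0.3²) ≈ 1.5 units.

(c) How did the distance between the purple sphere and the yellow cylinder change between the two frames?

+1.3

They were about 5.2 units apart before and 6.5 after — 1.3 units further apart.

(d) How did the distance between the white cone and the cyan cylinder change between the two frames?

-1.8

Before: roughly 3.5 units apart; after: 1.7. That's 1.8 units closer together.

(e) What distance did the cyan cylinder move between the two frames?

3.4

The cyan cylinder was near (12.0, 4.6) before and (9.1, 6.3) after, so it travelled √(2.9² + 1.7²) ≈ 3.4 units.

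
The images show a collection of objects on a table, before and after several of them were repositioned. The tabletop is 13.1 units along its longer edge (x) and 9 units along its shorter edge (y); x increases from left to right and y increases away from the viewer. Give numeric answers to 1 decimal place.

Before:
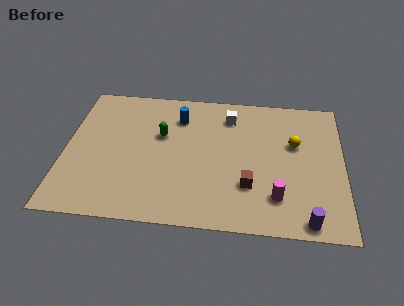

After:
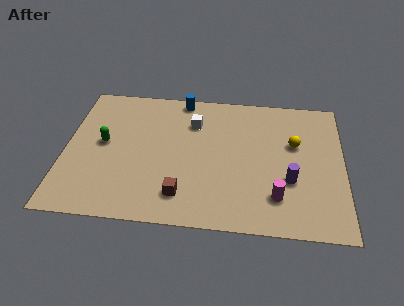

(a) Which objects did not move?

the magenta cylinder and the yellow sphere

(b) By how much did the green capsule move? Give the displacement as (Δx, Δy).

(-2.7, -0.8)

The green capsule started near (4.5, 5.6) and ended near (1.8, 4.8).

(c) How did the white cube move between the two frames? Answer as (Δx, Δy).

(-1.7, -0.6)

The white cube started near (7.7, 7.2) and ended near (6.0, 6.6).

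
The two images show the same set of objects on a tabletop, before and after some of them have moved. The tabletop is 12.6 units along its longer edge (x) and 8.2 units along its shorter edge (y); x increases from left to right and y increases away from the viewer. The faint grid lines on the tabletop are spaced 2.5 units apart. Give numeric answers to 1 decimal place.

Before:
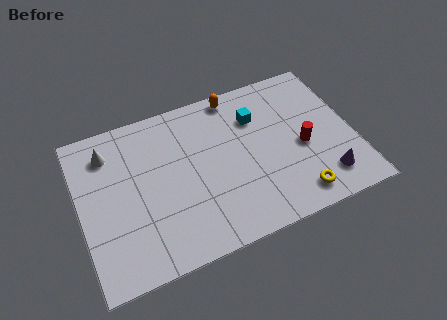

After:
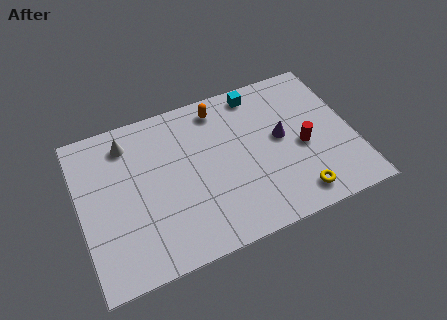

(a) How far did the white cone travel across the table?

0.9

The white cone was near (1.5, 6.5) before and (2.4, 6.7) after, so it travelled √(0.9² + 0.2²) ≈ 0.9 units.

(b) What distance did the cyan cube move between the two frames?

1.3

The cyan cube moved from about (8.3, 5.9) to (8.5, 7.2), a distance of √(0.2² + 1.3²) ≈ 1.3.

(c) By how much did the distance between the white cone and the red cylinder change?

-0.8

Before: roughly 9.2 units apart; after: 8.4. That's 0.8 units closer together.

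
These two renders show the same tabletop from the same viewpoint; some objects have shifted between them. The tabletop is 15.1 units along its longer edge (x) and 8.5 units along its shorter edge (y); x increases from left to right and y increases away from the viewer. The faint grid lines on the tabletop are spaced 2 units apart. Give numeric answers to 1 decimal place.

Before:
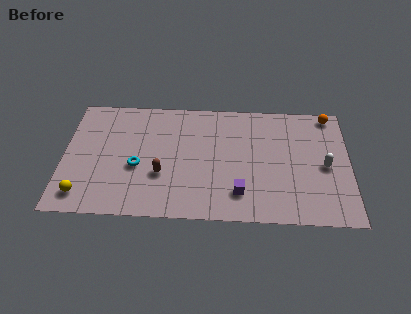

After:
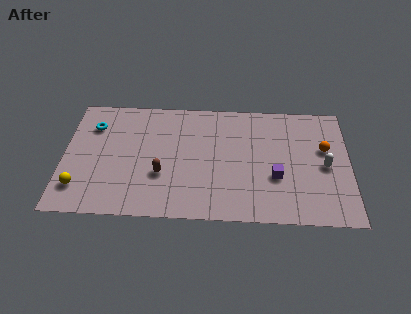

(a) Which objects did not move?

the white capsule and the brown capsule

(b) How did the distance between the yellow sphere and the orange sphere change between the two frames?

-1.1

Before: roughly 14.4 units apart; after: 13.3. That's 1.1 units closer together.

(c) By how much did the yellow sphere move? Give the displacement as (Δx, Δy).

(-0.2, 0.5)

The yellow sphere started near (1.1, 1.4) and ended near (0.9, 1.9).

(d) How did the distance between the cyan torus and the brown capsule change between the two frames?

+3.6

They were about 1.4 units apart before and 5.0 after — 3.6 units further apart.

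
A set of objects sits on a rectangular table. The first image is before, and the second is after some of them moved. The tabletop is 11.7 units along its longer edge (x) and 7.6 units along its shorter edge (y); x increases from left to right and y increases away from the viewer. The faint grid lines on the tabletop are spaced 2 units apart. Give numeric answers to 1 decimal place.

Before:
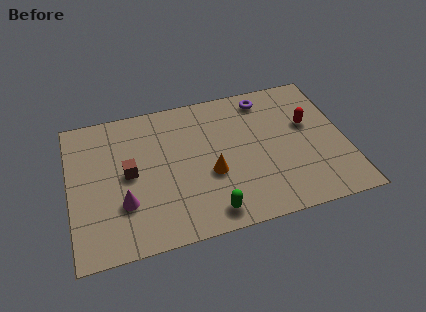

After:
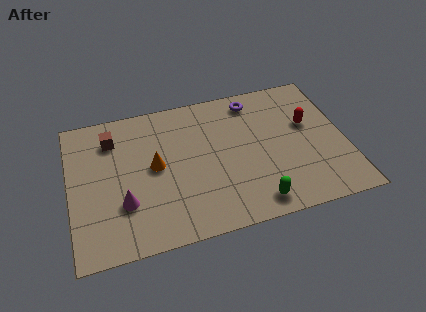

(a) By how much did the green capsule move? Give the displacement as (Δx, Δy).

(1.9, 0.0)

From the two frames, the green capsule sits at roughly (5.7, 1.0) before and (7.6, 1.0) after.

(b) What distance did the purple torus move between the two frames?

0.5

The purple torus moved from about (8.5, 6.5) to (8.0, 6.5), a distance of √(0.5² + 0.0²) ≈ 0.5.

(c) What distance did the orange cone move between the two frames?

2.5

The orange cone moved from about (5.9, 3.0) to (3.6, 4.0), a distance of √(2.3² + 1.0²) ≈ 2.5.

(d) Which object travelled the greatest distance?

the orange cone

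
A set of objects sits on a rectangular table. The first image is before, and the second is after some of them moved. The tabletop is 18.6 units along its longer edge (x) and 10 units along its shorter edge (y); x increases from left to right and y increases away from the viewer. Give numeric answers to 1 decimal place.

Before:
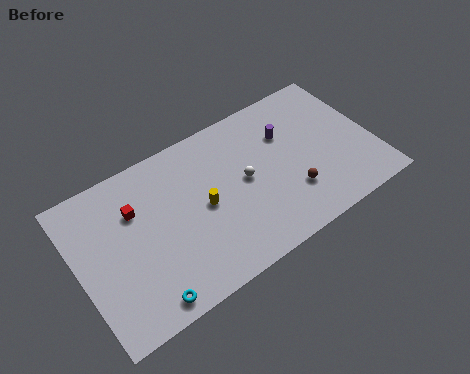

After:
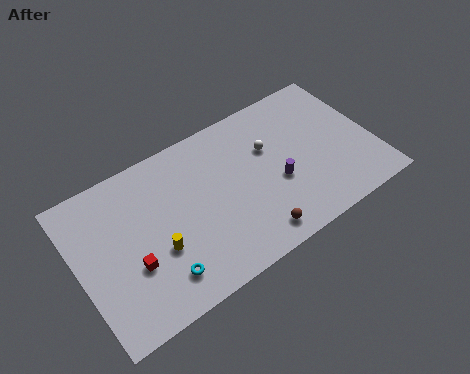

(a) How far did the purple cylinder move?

3.1

The purple cylinder moved from about (13.5, 6.9) to (12.4, 4.0), a distance of √(1.1² + 2.9²) ≈ 3.1.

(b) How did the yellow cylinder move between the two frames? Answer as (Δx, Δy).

(-3.1, -1.2)

From the two frames, the yellow cylinder sits at roughly (7.8, 4.9) before and (4.7, 3.7) after.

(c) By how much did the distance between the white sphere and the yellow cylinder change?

+5.4

The distance was about 2.7 in the first image and 8.1 in the second, so they moved 5.4 units further apart.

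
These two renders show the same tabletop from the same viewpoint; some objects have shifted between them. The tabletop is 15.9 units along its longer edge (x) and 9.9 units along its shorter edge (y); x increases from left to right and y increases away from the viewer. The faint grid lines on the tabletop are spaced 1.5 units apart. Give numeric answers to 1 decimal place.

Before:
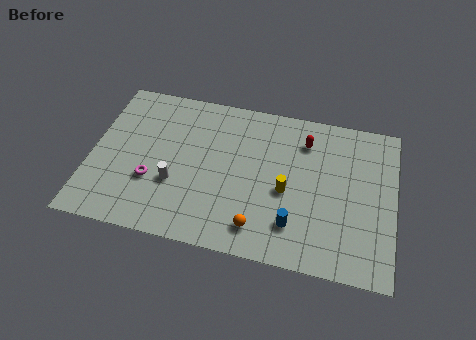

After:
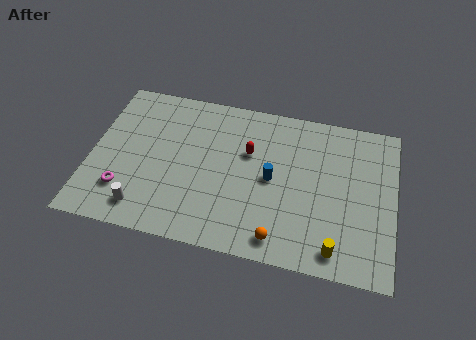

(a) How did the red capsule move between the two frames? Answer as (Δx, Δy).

(-2.9, -1.4)

The red capsule was at about (11.1, 7.7) and moved to about (8.2, 6.3).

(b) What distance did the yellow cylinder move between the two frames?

4.0

The yellow cylinder was near (10.3, 4.3) before and (13.0, 1.3) after, so it travelled √(2.7² + 3.0²) ≈ 4.0 units.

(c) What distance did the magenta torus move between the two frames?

1.7

The magenta torus was near (3.3, 3.4) before and (1.9, 2.5) after, so it travelled √(1.4² + 0.9²) ≈ 1.7 units.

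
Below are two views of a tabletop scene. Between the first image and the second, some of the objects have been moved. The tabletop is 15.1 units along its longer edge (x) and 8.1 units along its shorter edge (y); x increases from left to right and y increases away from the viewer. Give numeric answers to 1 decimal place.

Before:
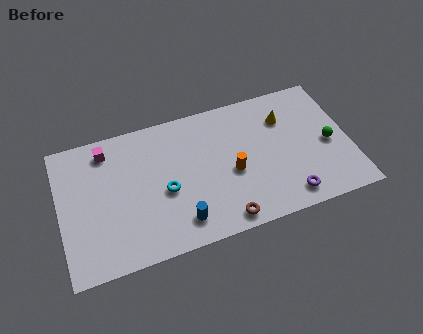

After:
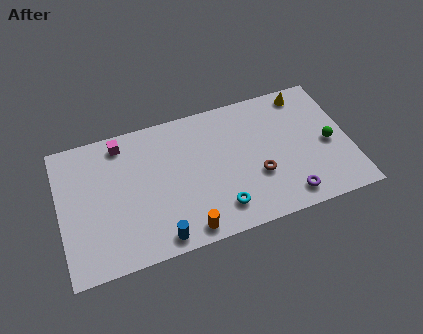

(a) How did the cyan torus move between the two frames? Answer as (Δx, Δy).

(2.7, -1.9)

The cyan torus started near (5.4, 3.5) and ended near (8.1, 1.6).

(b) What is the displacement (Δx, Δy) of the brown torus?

(2.0, 2.0)

The brown torus started near (8.2, 0.9) and ended near (10.2, 2.9).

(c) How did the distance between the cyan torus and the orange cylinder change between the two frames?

-1.6

The distance was about 3.5 in the first image and 1.9 in the second, so they moved 1.6 units closer together.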